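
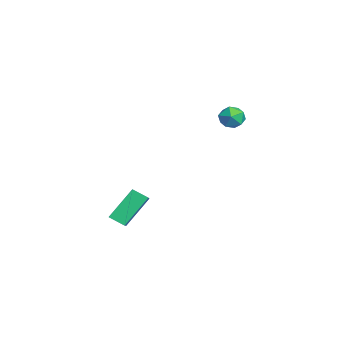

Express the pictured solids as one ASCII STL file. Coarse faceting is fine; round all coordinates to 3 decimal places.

solid 
facet normal -0.138 0.439 0.888
outer loop
vertex 0.37 3.054 2.602
vertex 0.845 2.546 2.927
vertex 1.122 3.204 2.645
endloop
endfacet
facet normal -0.202 0.912 0.357
outer loop
vertex 0.37 3.054 2.602
vertex 1.122 3.204 2.645
vertex 0.734 3.369 2.004
endloop
endfacet
facet normal -0.723 0.687 -0.078
outer loop
vertex 0.37 3.054 2.602
vertex 0.734 3.369 2.004
vertex 0.218 2.813 1.889
endloop
endfacet
facet normal -0.980 0.075 0.184
outer loop
vertex 0.37 3.054 2.602
vertex 0.218 2.813 1.889
vertex 0.286 2.304 2.46
endloop
endfacet
facet normal -0.619 -0.079 0.782
outer loop
vertex 0.37 3.054 2.602
vertex 0.286 2.304 2.46
vertex 0.845 2.546 2.927
endloop
endfacet
facet normal 0.408 0.913 -0.012
outer loop
vertex 0.734 3.369 2.004
vertex 1.122 3.204 2.645
vertex 1.434 3.056 1.96
endloop
endfacet
facet normal 0.510 0.148 0.847
outer loop
vertex 1.122 3.204 2.645
vertex 0.845 2.546 2.927
vertex 1.502 2.547 2.531
endloop
endfacet
facet normal -0.266 -0.689 0.675
outer loop
vertex 0.845 2.546 2.927
vertex 0.286 2.304 2.46
vertex 0.986 1.991 2.416
endloop
endfacet
facet normal -0.849 -0.441 -0.292
outer loop
vertex 0.286 2.304 2.46
vertex 0.218 2.813 1.889
vertex 0.598 2.156 1.775
endloop
endfacet
facet normal -0.432 0.549 -0.715
outer loop
vertex 0.218 2.813 1.889
vertex 0.734 3.369 2.004
vertex 0.875 2.814 1.493
endloop
endfacet
facet normal 0.980 -0.075 -0.184
outer loop
vertex 1.35 2.306 1.818
vertex 1.434 3.056 1.96
vertex 1.502 2.547 2.531
endloop
endfacet
facet normal 0.723 -0.687 0.078
outer loop
vertex 1.35 2.306 1.818
vertex 1.502 2.547 2.531
vertex 0.986 1.991 2.416
endloop
endfacet
facet normal 0.202 -0.912 -0.357
outer loop
vertex 1.35 2.306 1.818
vertex 0.986 1.991 2.416
vertex 0.598 2.156 1.775
endloop
endfacet
facet normal 0.138 -0.439 -0.888
outer loop
vertex 1.35 2.306 1.818
vertex 0.598 2.156 1.775
vertex 0.875 2.814 1.493
endloop
endfacet
facet normal 0.619 0.079 -0.782
outer loop
vertex 1.35 2.306 1.818
vertex 0.875 2.814 1.493
vertex 1.434 3.056 1.96
endloop
endfacet
facet normal 0.849 0.441 0.292
outer loop
vertex 1.502 2.547 2.531
vertex 1.434 3.056 1.96
vertex 1.122 3.204 2.645
endloop
endfacet
facet normal 0.432 -0.549 0.715
outer loop
vertex 0.986 1.991 2.416
vertex 1.502 2.547 2.531
vertex 0.845 2.546 2.927
endloop
endfacet
facet normal -0.408 -0.913 0.012
outer loop
vertex 0.598 2.156 1.775
vertex 0.986 1.991 2.416
vertex 0.286 2.304 2.46
endloop
endfacet
facet normal -0.510 -0.148 -0.847
outer loop
vertex 0.875 2.814 1.493
vertex 0.598 2.156 1.775
vertex 0.218 2.813 1.889
endloop
endfacet
facet normal 0.266 0.689 -0.675
outer loop
vertex 1.434 3.056 1.96
vertex 0.875 2.814 1.493
vertex 0.734 3.369 2.004
endloop
endfacet
facet normal -0.870 0.109 -0.481
outer loop
vertex -0.583 -1.974 -3.279
vertex -0.243 -1.232 -3.725
vertex 0.097 -3.189 -4.784
endloop
endfacet
facet normal -0.365 -0.798 0.479
outer loop
vertex 1.523 -3.368 -3.995
vertex -0.583 -1.974 -3.279
vertex 0.097 -3.189 -4.784
endloop
endfacet
facet normal -0.870 0.109 -0.481
outer loop
vertex 0.097 -3.189 -4.784
vertex -0.243 -1.232 -3.725
vertex 0.437 -2.446 -5.23
endloop
endfacet
facet normal 0.332 -0.592 -0.734
outer loop
vertex 0.437 -2.446 -5.23
vertex 1.523 -3.368 -3.995
vertex 0.097 -3.189 -4.784
endloop
endfacet
facet normal -0.332 0.593 0.734
outer loop
vertex -0.583 -1.974 -3.279
vertex 1.183 -1.411 -2.936
vertex -0.243 -1.232 -3.725
endloop
endfacet
facet normal -0.366 -0.798 0.479
outer loop
vertex 0.843 -2.154 -2.49
vertex -0.583 -1.974 -3.279
vertex 1.523 -3.368 -3.995
endloop
endfacet
facet normal -0.331 0.592 0.734
outer loop
vertex 0.843 -2.154 -2.49
vertex 1.183 -1.411 -2.936
vertex -0.583 -1.974 -3.279
endloop
endfacet
facet normal 0.365 0.798 -0.479
outer loop
vertex -0.243 -1.232 -3.725
vertex 1.183 -1.411 -2.936
vertex 0.437 -2.446 -5.23
endloop
endfacet
facet normal 0.331 -0.593 -0.734
outer loop
vertex 1.863 -2.626 -4.441
vertex 1.523 -3.368 -3.995
vertex 0.437 -2.446 -5.23
endloop
endfacet
facet normal 0.366 0.798 -0.479
outer loop
vertex 0.437 -2.446 -5.23
vertex 1.183 -1.411 -2.936
vertex 1.863 -2.626 -4.441
endloop
endfacet
facet normal 0.870 -0.109 0.481
outer loop
vertex 1.863 -2.626 -4.441
vertex 0.843 -2.154 -2.49
vertex 1.523 -3.368 -3.995
endloop
endfacet
facet normal 0.870 -0.109 0.481
outer loop
vertex 1.183 -1.411 -2.936
vertex 0.843 -2.154 -2.49
vertex 1.863 -2.626 -4.441
endloop
endfacet

endsolid


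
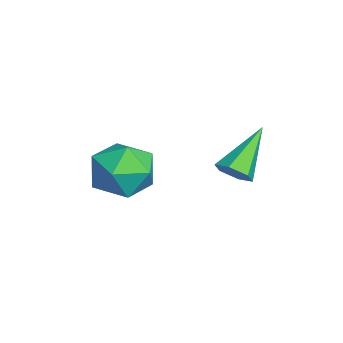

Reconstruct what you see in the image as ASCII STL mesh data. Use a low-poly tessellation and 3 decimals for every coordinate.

solid 
facet normal 0.602 -0.495 -0.627
outer loop
vertex 2.981 -0.615 -0.131
vertex 2.641 -0.442 -0.594
vertex 3.103 -0.103 -0.418
endloop
endfacet
facet normal 0.579 0.290 0.763
outer loop
vertex 2.981 -0.615 -0.131
vertex 3.103 -0.103 -0.418
vertex 1.539 0.462 0.554
endloop
endfacet
facet normal 0.602 -0.494 -0.628
outer loop
vertex 3.103 -0.103 -0.418
vertex 2.641 -0.442 -0.594
vertex 2.763 0.071 -0.881
endloop
endfacet
facet normal 0.377 0.923 0.070
outer loop
vertex 3.103 -0.103 -0.418
vertex 2.763 0.071 -0.881
vertex 1.539 0.462 0.554
endloop
endfacet
facet normal 0.602 -0.494 -0.628
outer loop
vertex 2.763 0.071 -0.881
vertex 2.641 -0.442 -0.594
vertex 2.3 -0.269 -1.057
endloop
endfacet
facet normal -0.367 0.770 -0.522
outer loop
vertex 2.763 0.071 -0.881
vertex 2.3 -0.269 -1.057
vertex 1.539 0.462 0.554
endloop
endfacet
facet normal 0.602 -0.494 -0.628
outer loop
vertex 2.3 -0.269 -1.057
vertex 2.641 -0.442 -0.594
vertex 2.178 -0.782 -0.77
endloop
endfacet
facet normal -0.907 -0.019 -0.420
outer loop
vertex 2.3 -0.269 -1.057
vertex 2.178 -0.782 -0.77
vertex 1.539 0.462 0.554
endloop
endfacet
facet normal 0.602 -0.494 -0.628
outer loop
vertex 2.178 -0.782 -0.77
vertex 2.641 -0.442 -0.594
vertex 2.519 -0.955 -0.307
endloop
endfacet
facet normal -0.705 -0.654 0.275
outer loop
vertex 2.178 -0.782 -0.77
vertex 2.519 -0.955 -0.307
vertex 1.539 0.462 0.554
endloop
endfacet
facet normal 0.602 -0.494 -0.627
outer loop
vertex 2.519 -0.955 -0.307
vertex 2.641 -0.442 -0.594
vertex 2.981 -0.615 -0.131
endloop
endfacet
facet normal 0.038 -0.500 0.865
outer loop
vertex 2.519 -0.955 -0.307
vertex 2.981 -0.615 -0.131
vertex 1.539 0.462 0.554
endloop
endfacet
facet normal -0.867 0.433 0.247
outer loop
vertex -1.022 -3.049 -2.458
vertex -0.954 -3.499 -1.43
vertex -0.506 -2.487 -1.631
endloop
endfacet
facet normal -0.516 0.823 -0.237
outer loop
vertex -1.022 -3.049 -2.458
vertex -0.506 -2.487 -1.631
vertex -0.059 -2.504 -2.664
endloop
endfacet
facet normal -0.409 0.415 -0.813
outer loop
vertex -1.022 -3.049 -2.458
vertex -0.059 -2.504 -2.664
vertex -0.231 -3.527 -3.1
endloop
endfacet
facet normal -0.693 -0.227 -0.685
outer loop
vertex -1.022 -3.049 -2.458
vertex -0.231 -3.527 -3.1
vertex -0.784 -4.142 -2.337
endloop
endfacet
facet normal -0.976 -0.216 -0.030
outer loop
vertex -1.022 -3.049 -2.458
vertex -0.784 -4.142 -2.337
vertex -0.954 -3.499 -1.43
endloop
endfacet
facet normal 0.121 0.992 0.036
outer loop
vertex -0.059 -2.504 -2.664
vertex -0.506 -2.487 -1.631
vertex 0.604 -2.618 -1.763
endloop
endfacet
facet normal -0.446 0.360 0.819
outer loop
vertex -0.506 -2.487 -1.631
vertex -0.954 -3.499 -1.43
vertex 0.051 -3.233 -1.0
endloop
endfacet
facet normal -0.623 -0.688 0.371
outer loop
vertex -0.954 -3.499 -1.43
vertex -0.784 -4.142 -2.337
vertex -0.121 -4.256 -1.436
endloop
endfacet
facet normal -0.165 -0.706 -0.689
outer loop
vertex -0.784 -4.142 -2.337
vertex -0.231 -3.527 -3.1
vertex 0.326 -4.273 -2.469
endloop
endfacet
facet normal 0.295 0.332 -0.896
outer loop
vertex -0.231 -3.527 -3.1
vertex -0.059 -2.504 -2.664
vertex 0.774 -3.261 -2.67
endloop
endfacet
facet normal 0.693 0.227 0.685
outer loop
vertex 0.842 -3.711 -1.642
vertex 0.604 -2.618 -1.763
vertex 0.051 -3.233 -1.0
endloop
endfacet
facet normal 0.409 -0.415 0.813
outer loop
vertex 0.842 -3.711 -1.642
vertex 0.051 -3.233 -1.0
vertex -0.121 -4.256 -1.436
endloop
endfacet
facet normal 0.516 -0.823 0.237
outer loop
vertex 0.842 -3.711 -1.642
vertex -0.121 -4.256 -1.436
vertex 0.326 -4.273 -2.469
endloop
endfacet
facet normal 0.867 -0.433 -0.247
outer loop
vertex 0.842 -3.711 -1.642
vertex 0.326 -4.273 -2.469
vertex 0.774 -3.261 -2.67
endloop
endfacet
facet normal 0.976 0.216 0.030
outer loop
vertex 0.842 -3.711 -1.642
vertex 0.774 -3.261 -2.67
vertex 0.604 -2.618 -1.763
endloop
endfacet
facet normal 0.165 0.706 0.689
outer loop
vertex 0.051 -3.233 -1.0
vertex 0.604 -2.618 -1.763
vertex -0.506 -2.487 -1.631
endloop
endfacet
facet normal -0.295 -0.332 0.896
outer loop
vertex -0.121 -4.256 -1.436
vertex 0.051 -3.233 -1.0
vertex -0.954 -3.499 -1.43
endloop
endfacet
facet normal -0.121 -0.992 -0.036
outer loop
vertex 0.326 -4.273 -2.469
vertex -0.121 -4.256 -1.436
vertex -0.784 -4.142 -2.337
endloop
endfacet
facet normal 0.446 -0.360 -0.819
outer loop
vertex 0.774 -3.261 -2.67
vertex 0.326 -4.273 -2.469
vertex -0.231 -3.527 -3.1
endloop
endfacet
facet normal 0.623 0.688 -0.371
outer loop
vertex 0.604 -2.618 -1.763
vertex 0.774 -3.261 -2.67
vertex -0.059 -2.504 -2.664
endloop
endfacet

endsolid


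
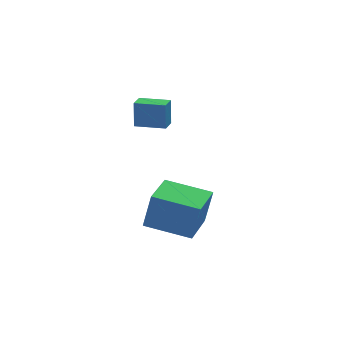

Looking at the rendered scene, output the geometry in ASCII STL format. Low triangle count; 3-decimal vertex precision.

solid 
facet normal -0.530 -0.846 0.054
outer loop
vertex 4.171 0.179 -2.173
vertex 2.409 1.309 -1.774
vertex 3.841 0.276 -3.899
endloop
endfacet
facet normal 0.827 -0.530 -0.188
outer loop
vertex 4.891 1.951 -4.006
vertex 4.171 0.179 -2.173
vertex 3.841 0.276 -3.899
endloop
endfacet
facet normal -0.530 -0.846 0.054
outer loop
vertex 3.841 0.276 -3.899
vertex 2.409 1.309 -1.774
vertex 2.08 1.405 -3.5
endloop
endfacet
facet normal -0.187 0.055 -0.981
outer loop
vertex 2.08 1.405 -3.5
vertex 4.891 1.951 -4.006
vertex 3.841 0.276 -3.899
endloop
endfacet
facet normal 0.187 -0.055 0.981
outer loop
vertex 4.171 0.179 -2.173
vertex 3.459 2.984 -1.881
vertex 2.409 1.309 -1.774
endloop
endfacet
facet normal 0.827 -0.530 -0.187
outer loop
vertex 5.22 1.855 -2.28
vertex 4.171 0.179 -2.173
vertex 4.891 1.951 -4.006
endloop
endfacet
facet normal 0.187 -0.055 0.981
outer loop
vertex 5.22 1.855 -2.28
vertex 3.459 2.984 -1.881
vertex 4.171 0.179 -2.173
endloop
endfacet
facet normal -0.827 0.530 0.187
outer loop
vertex 2.409 1.309 -1.774
vertex 3.459 2.984 -1.881
vertex 2.08 1.405 -3.5
endloop
endfacet
facet normal -0.187 0.055 -0.981
outer loop
vertex 3.129 3.081 -3.607
vertex 4.891 1.951 -4.006
vertex 2.08 1.405 -3.5
endloop
endfacet
facet normal -0.827 0.530 0.188
outer loop
vertex 2.08 1.405 -3.5
vertex 3.459 2.984 -1.881
vertex 3.129 3.081 -3.607
endloop
endfacet
facet normal 0.530 0.846 -0.054
outer loop
vertex 3.129 3.081 -3.607
vertex 5.22 1.855 -2.28
vertex 4.891 1.951 -4.006
endloop
endfacet
facet normal 0.530 0.846 -0.054
outer loop
vertex 3.459 2.984 -1.881
vertex 5.22 1.855 -2.28
vertex 3.129 3.081 -3.607
endloop
endfacet
facet normal -0.514 -0.851 0.104
outer loop
vertex 3.329 2.361 2.866
vertex 2.172 3.054 2.82
vertex 3.298 2.225 1.604
endloop
endfacet
facet normal 0.858 -0.512 0.034
outer loop
vertex 3.708 2.906 1.52
vertex 3.329 2.361 2.866
vertex 3.298 2.225 1.604
endloop
endfacet
facet normal -0.514 -0.852 0.105
outer loop
vertex 3.298 2.225 1.604
vertex 2.172 3.054 2.82
vertex 2.14 2.918 1.558
endloop
endfacet
facet normal -0.025 -0.108 -0.994
outer loop
vertex 2.14 2.918 1.558
vertex 3.708 2.906 1.52
vertex 3.298 2.225 1.604
endloop
endfacet
facet normal 0.025 0.108 0.994
outer loop
vertex 3.329 2.361 2.866
vertex 2.582 3.735 2.736
vertex 2.172 3.054 2.82
endloop
endfacet
facet normal 0.858 -0.513 0.034
outer loop
vertex 3.74 3.042 2.782
vertex 3.329 2.361 2.866
vertex 3.708 2.906 1.52
endloop
endfacet
facet normal 0.025 0.108 0.994
outer loop
vertex 3.74 3.042 2.782
vertex 2.582 3.735 2.736
vertex 3.329 2.361 2.866
endloop
endfacet
facet normal -0.858 0.512 -0.033
outer loop
vertex 2.172 3.054 2.82
vertex 2.582 3.735 2.736
vertex 2.14 2.918 1.558
endloop
endfacet
facet normal -0.025 -0.108 -0.994
outer loop
vertex 2.551 3.599 1.474
vertex 3.708 2.906 1.52
vertex 2.14 2.918 1.558
endloop
endfacet
facet normal -0.858 0.513 -0.034
outer loop
vertex 2.14 2.918 1.558
vertex 2.582 3.735 2.736
vertex 2.551 3.599 1.474
endloop
endfacet
facet normal 0.514 0.851 -0.105
outer loop
vertex 2.551 3.599 1.474
vertex 3.74 3.042 2.782
vertex 3.708 2.906 1.52
endloop
endfacet
facet normal 0.514 0.852 -0.104
outer loop
vertex 2.582 3.735 2.736
vertex 3.74 3.042 2.782
vertex 2.551 3.599 1.474
endloop
endfacet

endsolid


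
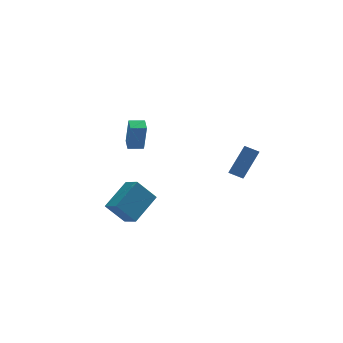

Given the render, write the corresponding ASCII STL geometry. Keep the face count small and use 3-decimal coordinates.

solid 
facet normal -0.803 0.482 0.350
outer loop
vertex 1.786 -2.207 0.12
vertex 2.89 -1.528 1.721
vertex 2.147 -1.078 -0.607
endloop
endfacet
facet normal -0.536 -0.329 -0.778
outer loop
vertex 2.87 -1.512 -0.921
vertex 1.786 -2.207 0.12
vertex 2.147 -1.078 -0.607
endloop
endfacet
facet normal -0.804 0.482 0.350
outer loop
vertex 2.147 -1.078 -0.607
vertex 2.89 -1.528 1.721
vertex 3.25 -0.4 0.995
endloop
endfacet
facet normal 0.260 0.812 -0.523
outer loop
vertex 3.25 -0.4 0.995
vertex 2.87 -1.512 -0.921
vertex 2.147 -1.078 -0.607
endloop
endfacet
facet normal -0.260 -0.812 0.523
outer loop
vertex 1.786 -2.207 0.12
vertex 3.613 -1.962 1.407
vertex 2.89 -1.528 1.721
endloop
endfacet
facet normal -0.535 -0.330 -0.778
outer loop
vertex 2.51 -2.64 -0.195
vertex 1.786 -2.207 0.12
vertex 2.87 -1.512 -0.921
endloop
endfacet
facet normal -0.259 -0.813 0.522
outer loop
vertex 2.51 -2.64 -0.195
vertex 3.613 -1.962 1.407
vertex 1.786 -2.207 0.12
endloop
endfacet
facet normal 0.536 0.330 0.778
outer loop
vertex 2.89 -1.528 1.721
vertex 3.613 -1.962 1.407
vertex 3.25 -0.4 0.995
endloop
endfacet
facet normal 0.258 0.812 -0.523
outer loop
vertex 3.974 -0.833 0.68
vertex 2.87 -1.512 -0.921
vertex 3.25 -0.4 0.995
endloop
endfacet
facet normal 0.535 0.330 0.778
outer loop
vertex 3.25 -0.4 0.995
vertex 3.613 -1.962 1.407
vertex 3.974 -0.833 0.68
endloop
endfacet
facet normal 0.804 -0.482 -0.350
outer loop
vertex 3.974 -0.833 0.68
vertex 2.51 -2.64 -0.195
vertex 2.87 -1.512 -0.921
endloop
endfacet
facet normal 0.804 -0.482 -0.349
outer loop
vertex 3.613 -1.962 1.407
vertex 2.51 -2.64 -0.195
vertex 3.974 -0.833 0.68
endloop
endfacet
facet normal -0.630 0.146 0.762
outer loop
vertex -5.023 -4.198 -0.286
vertex -3.581 -2.994 0.676
vertex -5.446 -3.268 -0.814
endloop
endfacet
facet normal -0.684 -0.570 -0.456
outer loop
vertex -4.419 -3.506 -2.056
vertex -5.023 -4.198 -0.286
vertex -5.446 -3.268 -0.814
endloop
endfacet
facet normal -0.631 0.146 0.762
outer loop
vertex -5.446 -3.268 -0.814
vertex -3.581 -2.994 0.676
vertex -4.005 -2.065 0.148
endloop
endfacet
facet normal -0.368 0.808 -0.459
outer loop
vertex -4.005 -2.065 0.148
vertex -4.419 -3.506 -2.056
vertex -5.446 -3.268 -0.814
endloop
endfacet
facet normal 0.368 -0.808 0.459
outer loop
vertex -5.023 -4.198 -0.286
vertex -2.554 -3.232 -0.566
vertex -3.581 -2.994 0.676
endloop
endfacet
facet normal -0.683 -0.571 -0.456
outer loop
vertex -3.995 -4.435 -1.528
vertex -5.023 -4.198 -0.286
vertex -4.419 -3.506 -2.056
endloop
endfacet
facet normal 0.368 -0.808 0.459
outer loop
vertex -3.995 -4.435 -1.528
vertex -2.554 -3.232 -0.566
vertex -5.023 -4.198 -0.286
endloop
endfacet
facet normal 0.683 0.571 0.456
outer loop
vertex -3.581 -2.994 0.676
vertex -2.554 -3.232 -0.566
vertex -4.005 -2.065 0.148
endloop
endfacet
facet normal -0.368 0.808 -0.459
outer loop
vertex -2.977 -2.302 -1.094
vertex -4.419 -3.506 -2.056
vertex -4.005 -2.065 0.148
endloop
endfacet
facet normal 0.683 0.570 0.457
outer loop
vertex -4.005 -2.065 0.148
vertex -2.554 -3.232 -0.566
vertex -2.977 -2.302 -1.094
endloop
endfacet
facet normal 0.630 -0.146 -0.763
outer loop
vertex -2.977 -2.302 -1.094
vertex -3.995 -4.435 -1.528
vertex -4.419 -3.506 -2.056
endloop
endfacet
facet normal 0.631 -0.146 -0.762
outer loop
vertex -2.554 -3.232 -0.566
vertex -3.995 -4.435 -1.528
vertex -2.977 -2.302 -1.094
endloop
endfacet
facet normal -0.992 0.094 0.082
outer loop
vertex -2.686 2.627 1.585
vertex -2.59 3.535 1.701
vertex -2.813 2.875 -0.244
endloop
endfacet
facet normal -0.104 -0.986 -0.127
outer loop
vertex -1.87 2.785 -0.321
vertex -2.686 2.627 1.585
vertex -2.813 2.875 -0.244
endloop
endfacet
facet normal -0.992 0.094 0.082
outer loop
vertex -2.813 2.875 -0.244
vertex -2.59 3.535 1.701
vertex -2.717 3.782 -0.127
endloop
endfacet
facet normal -0.068 0.135 -0.989
outer loop
vertex -2.717 3.782 -0.127
vertex -1.87 2.785 -0.321
vertex -2.813 2.875 -0.244
endloop
endfacet
facet normal 0.068 -0.133 0.989
outer loop
vertex -2.686 2.627 1.585
vertex -1.647 3.445 1.624
vertex -2.59 3.535 1.701
endloop
endfacet
facet normal -0.104 -0.987 -0.126
outer loop
vertex -1.743 2.538 1.507
vertex -2.686 2.627 1.585
vertex -1.87 2.785 -0.321
endloop
endfacet
facet normal 0.069 -0.135 0.988
outer loop
vertex -1.743 2.538 1.507
vertex -1.647 3.445 1.624
vertex -2.686 2.627 1.585
endloop
endfacet
facet normal 0.104 0.987 0.126
outer loop
vertex -2.59 3.535 1.701
vertex -1.647 3.445 1.624
vertex -2.717 3.782 -0.127
endloop
endfacet
facet normal -0.069 0.134 -0.989
outer loop
vertex -1.774 3.693 -0.205
vertex -1.87 2.785 -0.321
vertex -2.717 3.782 -0.127
endloop
endfacet
facet normal 0.104 0.987 0.127
outer loop
vertex -2.717 3.782 -0.127
vertex -1.647 3.445 1.624
vertex -1.774 3.693 -0.205
endloop
endfacet
facet normal 0.992 -0.094 -0.082
outer loop
vertex -1.774 3.693 -0.205
vertex -1.743 2.538 1.507
vertex -1.87 2.785 -0.321
endloop
endfacet
facet normal 0.992 -0.094 -0.082
outer loop
vertex -1.647 3.445 1.624
vertex -1.743 2.538 1.507
vertex -1.774 3.693 -0.205
endloop
endfacet

endsolid


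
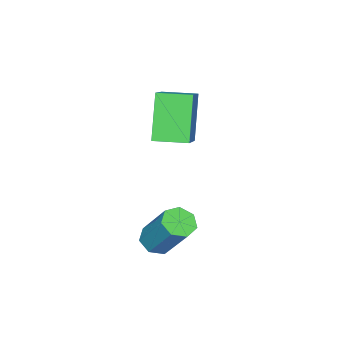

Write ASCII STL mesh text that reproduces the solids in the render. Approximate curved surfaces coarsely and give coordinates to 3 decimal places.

solid 
facet normal -0.154 -0.575 -0.803
outer loop
vertex 2.88 2.864 -0.626
vertex 2.384 2.772 -0.465
vertex 2.563 3.161 -0.778
endloop
endfacet
facet normal 0.708 0.502 -0.496
outer loop
vertex 2.88 2.864 -0.626
vertex 2.563 3.161 -0.778
vertex 3.133 3.8 0.684
endloop
endfacet
facet normal 0.708 0.503 -0.496
outer loop
vertex 3.133 3.8 0.684
vertex 2.563 3.161 -0.778
vertex 2.816 4.097 0.533
endloop
endfacet
facet normal 0.154 0.574 0.804
outer loop
vertex 3.133 3.8 0.684
vertex 2.816 4.097 0.533
vertex 2.636 3.708 0.845
endloop
endfacet
facet normal -0.156 -0.575 -0.803
outer loop
vertex 2.563 3.161 -0.778
vertex 2.384 2.772 -0.465
vertex 2.111 3.165 -0.693
endloop
endfacet
facet normal -0.099 0.819 -0.565
outer loop
vertex 2.563 3.161 -0.778
vertex 2.111 3.165 -0.693
vertex 2.816 4.097 0.533
endloop
endfacet
facet normal -0.098 0.819 -0.566
outer loop
vertex 2.816 4.097 0.533
vertex 2.111 3.165 -0.693
vertex 2.363 4.101 0.617
endloop
endfacet
facet normal 0.154 0.574 0.804
outer loop
vertex 2.816 4.097 0.533
vertex 2.363 4.101 0.617
vertex 2.636 3.708 0.845
endloop
endfacet
facet normal -0.153 -0.573 -0.805
outer loop
vertex 2.111 3.165 -0.693
vertex 2.384 2.772 -0.465
vertex 1.864 2.873 -0.438
endloop
endfacet
facet normal -0.829 0.518 -0.210
outer loop
vertex 2.111 3.165 -0.693
vertex 1.864 2.873 -0.438
vertex 2.363 4.101 0.617
endloop
endfacet
facet normal -0.830 0.517 -0.209
outer loop
vertex 2.363 4.101 0.617
vertex 1.864 2.873 -0.438
vertex 2.117 3.809 0.873
endloop
endfacet
facet normal 0.155 0.574 0.804
outer loop
vertex 2.363 4.101 0.617
vertex 2.117 3.809 0.873
vertex 2.636 3.708 0.845
endloop
endfacet
facet normal -0.153 -0.574 -0.804
outer loop
vertex 1.864 2.873 -0.438
vertex 2.384 2.772 -0.465
vertex 2.009 2.505 -0.203
endloop
endfacet
facet normal -0.936 -0.174 0.305
outer loop
vertex 1.864 2.873 -0.438
vertex 2.009 2.505 -0.203
vertex 2.117 3.809 0.873
endloop
endfacet
facet normal -0.937 -0.173 0.304
outer loop
vertex 2.117 3.809 0.873
vertex 2.009 2.505 -0.203
vertex 2.261 3.441 1.108
endloop
endfacet
facet normal 0.155 0.574 0.804
outer loop
vertex 2.117 3.809 0.873
vertex 2.261 3.441 1.108
vertex 2.636 3.708 0.845
endloop
endfacet
facet normal -0.153 -0.574 -0.804
outer loop
vertex 2.009 2.505 -0.203
vertex 2.384 2.772 -0.465
vertex 2.436 2.338 -0.165
endloop
endfacet
facet normal -0.339 -0.734 0.589
outer loop
vertex 2.009 2.505 -0.203
vertex 2.436 2.338 -0.165
vertex 2.261 3.441 1.108
endloop
endfacet
facet normal -0.338 -0.734 0.589
outer loop
vertex 2.261 3.441 1.108
vertex 2.436 2.338 -0.165
vertex 2.688 3.274 1.145
endloop
endfacet
facet normal 0.155 0.574 0.804
outer loop
vertex 2.261 3.441 1.108
vertex 2.688 3.274 1.145
vertex 2.636 3.708 0.845
endloop
endfacet
facet normal -0.155 -0.574 -0.804
outer loop
vertex 2.436 2.338 -0.165
vertex 2.384 2.772 -0.465
vertex 2.823 2.498 -0.354
endloop
endfacet
facet normal 0.516 -0.741 0.430
outer loop
vertex 2.436 2.338 -0.165
vertex 2.823 2.498 -0.354
vertex 2.688 3.274 1.145
endloop
endfacet
facet normal 0.513 -0.743 0.431
outer loop
vertex 2.688 3.274 1.145
vertex 2.823 2.498 -0.354
vertex 3.076 3.433 0.957
endloop
endfacet
facet normal 0.154 0.574 0.804
outer loop
vertex 2.688 3.274 1.145
vertex 3.076 3.433 0.957
vertex 2.636 3.708 0.845
endloop
endfacet
facet normal -0.155 -0.574 -0.804
outer loop
vertex 2.823 2.498 -0.354
vertex 2.384 2.772 -0.465
vertex 2.88 2.864 -0.626
endloop
endfacet
facet normal 0.980 -0.192 -0.052
outer loop
vertex 2.823 2.498 -0.354
vertex 2.88 2.864 -0.626
vertex 3.076 3.433 0.957
endloop
endfacet
facet normal 0.980 -0.191 -0.053
outer loop
vertex 3.076 3.433 0.957
vertex 2.88 2.864 -0.626
vertex 3.133 3.8 0.684
endloop
endfacet
facet normal 0.154 0.574 0.804
outer loop
vertex 3.076 3.433 0.957
vertex 3.133 3.8 0.684
vertex 2.636 3.708 0.845
endloop
endfacet
facet normal -0.451 -0.248 0.857
outer loop
vertex 0.39 1.263 3.841
vertex -0.115 2.183 3.841
vertex -0.73 0.648 3.074
endloop
endfacet
facet normal 0.481 -0.877 0.000
outer loop
vertex 0.015 1.057 1.659
vertex 0.39 1.263 3.841
vertex -0.73 0.648 3.074
endloop
endfacet
facet normal -0.451 -0.248 0.857
outer loop
vertex -0.73 0.648 3.074
vertex -0.115 2.183 3.841
vertex -1.235 1.569 3.074
endloop
endfacet
facet normal -0.752 -0.412 -0.515
outer loop
vertex -1.235 1.569 3.074
vertex 0.015 1.057 1.659
vertex -0.73 0.648 3.074
endloop
endfacet
facet normal 0.751 0.413 0.515
outer loop
vertex 0.39 1.263 3.841
vertex 0.63 2.592 2.426
vertex -0.115 2.183 3.841
endloop
endfacet
facet normal 0.481 -0.877 0.000
outer loop
vertex 1.135 1.671 2.426
vertex 0.39 1.263 3.841
vertex 0.015 1.057 1.659
endloop
endfacet
facet normal 0.752 0.412 0.515
outer loop
vertex 1.135 1.671 2.426
vertex 0.63 2.592 2.426
vertex 0.39 1.263 3.841
endloop
endfacet
facet normal -0.481 0.877 0.000
outer loop
vertex -0.115 2.183 3.841
vertex 0.63 2.592 2.426
vertex -1.235 1.569 3.074
endloop
endfacet
facet normal -0.752 -0.413 -0.515
outer loop
vertex -0.49 1.977 1.659
vertex 0.015 1.057 1.659
vertex -1.235 1.569 3.074
endloop
endfacet
facet normal -0.481 0.877 -0.000
outer loop
vertex -1.235 1.569 3.074
vertex 0.63 2.592 2.426
vertex -0.49 1.977 1.659
endloop
endfacet
facet normal 0.451 0.248 -0.857
outer loop
vertex -0.49 1.977 1.659
vertex 1.135 1.671 2.426
vertex 0.015 1.057 1.659
endloop
endfacet
facet normal 0.451 0.247 -0.857
outer loop
vertex 0.63 2.592 2.426
vertex 1.135 1.671 2.426
vertex -0.49 1.977 1.659
endloop
endfacet

endsolid


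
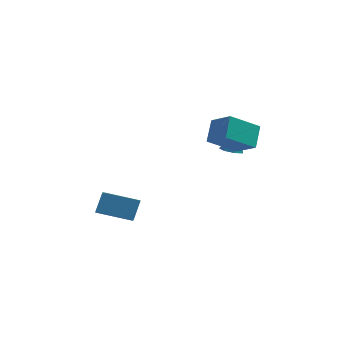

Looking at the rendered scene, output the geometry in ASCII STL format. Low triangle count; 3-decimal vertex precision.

solid 
facet normal -0.677 -0.522 0.519
outer loop
vertex 2.423 -2.726 3.529
vertex 2.423 -1.626 4.635
vertex 1.223 -1.945 2.751
endloop
endfacet
facet normal 0.000 -0.706 -0.709
outer loop
vertex 2.637 -0.854 1.665
vertex 2.423 -2.726 3.529
vertex 1.223 -1.945 2.751
endloop
endfacet
facet normal -0.677 -0.521 0.519
outer loop
vertex 1.223 -1.945 2.751
vertex 2.423 -1.626 4.635
vertex 1.223 -0.844 3.856
endloop
endfacet
facet normal -0.736 0.479 -0.477
outer loop
vertex 1.223 -0.844 3.856
vertex 2.637 -0.854 1.665
vertex 1.223 -1.945 2.751
endloop
endfacet
facet normal 0.736 -0.480 0.477
outer loop
vertex 2.423 -2.726 3.529
vertex 3.837 -0.535 3.549
vertex 2.423 -1.626 4.635
endloop
endfacet
facet normal 0.000 -0.706 -0.709
outer loop
vertex 3.837 -1.636 2.444
vertex 2.423 -2.726 3.529
vertex 2.637 -0.854 1.665
endloop
endfacet
facet normal 0.736 -0.479 0.478
outer loop
vertex 3.837 -1.636 2.444
vertex 3.837 -0.535 3.549
vertex 2.423 -2.726 3.529
endloop
endfacet
facet normal -0.000 0.706 0.709
outer loop
vertex 2.423 -1.626 4.635
vertex 3.837 -0.535 3.549
vertex 1.223 -0.844 3.856
endloop
endfacet
facet normal -0.736 0.480 -0.477
outer loop
vertex 2.637 0.246 2.771
vertex 2.637 -0.854 1.665
vertex 1.223 -0.844 3.856
endloop
endfacet
facet normal -0.000 0.706 0.709
outer loop
vertex 1.223 -0.844 3.856
vertex 3.837 -0.535 3.549
vertex 2.637 0.246 2.771
endloop
endfacet
facet normal 0.677 0.522 -0.519
outer loop
vertex 2.637 0.246 2.771
vertex 3.837 -1.636 2.444
vertex 2.637 -0.854 1.665
endloop
endfacet
facet normal 0.677 0.522 -0.520
outer loop
vertex 3.837 -0.535 3.549
vertex 3.837 -1.636 2.444
vertex 2.637 0.246 2.771
endloop
endfacet
facet normal -0.954 -0.151 0.259
outer loop
vertex -4.662 -1.778 -1.921
vertex -5.136 -0.276 -2.793
vertex -4.865 -2.53 -3.108
endloop
endfacet
facet normal 0.263 -0.835 0.484
outer loop
vertex -2.804 -2.204 -3.667
vertex -4.662 -1.778 -1.921
vertex -4.865 -2.53 -3.108
endloop
endfacet
facet normal -0.954 -0.151 0.259
outer loop
vertex -4.865 -2.53 -3.108
vertex -5.136 -0.276 -2.793
vertex -5.339 -1.029 -3.979
endloop
endfacet
facet normal -0.143 -0.530 -0.836
outer loop
vertex -5.339 -1.029 -3.979
vertex -2.804 -2.204 -3.667
vertex -4.865 -2.53 -3.108
endloop
endfacet
facet normal 0.143 0.530 0.836
outer loop
vertex -4.662 -1.778 -1.921
vertex -3.075 0.05 -3.352
vertex -5.136 -0.276 -2.793
endloop
endfacet
facet normal 0.264 -0.834 0.484
outer loop
vertex -2.601 -1.451 -2.481
vertex -4.662 -1.778 -1.921
vertex -2.804 -2.204 -3.667
endloop
endfacet
facet normal 0.143 0.530 0.836
outer loop
vertex -2.601 -1.451 -2.481
vertex -3.075 0.05 -3.352
vertex -4.662 -1.778 -1.921
endloop
endfacet
facet normal -0.263 0.834 -0.485
outer loop
vertex -5.136 -0.276 -2.793
vertex -3.075 0.05 -3.352
vertex -5.339 -1.029 -3.979
endloop
endfacet
facet normal -0.143 -0.530 -0.836
outer loop
vertex -3.278 -0.702 -4.539
vertex -2.804 -2.204 -3.667
vertex -5.339 -1.029 -3.979
endloop
endfacet
facet normal -0.264 0.835 -0.484
outer loop
vertex -5.339 -1.029 -3.979
vertex -3.075 0.05 -3.352
vertex -3.278 -0.702 -4.539
endloop
endfacet
facet normal 0.954 0.151 -0.259
outer loop
vertex -3.278 -0.702 -4.539
vertex -2.601 -1.451 -2.481
vertex -2.804 -2.204 -3.667
endloop
endfacet
facet normal 0.954 0.151 -0.259
outer loop
vertex -3.075 0.05 -3.352
vertex -2.601 -1.451 -2.481
vertex -3.278 -0.702 -4.539
endloop
endfacet
facet normal -0.157 -0.262 -0.952
outer loop
vertex 2.747 0.264 1.014
vertex 2.076 0.455 1.072
vertex 2.625 0.843 0.875
endloop
endfacet
facet normal 0.956 0.241 0.167
outer loop
vertex 2.747 0.264 1.014
vertex 2.625 0.843 0.875
vertex 2.324 0.865 2.568
endloop
endfacet
facet normal -0.157 -0.261 -0.952
outer loop
vertex 2.625 0.843 0.875
vertex 2.076 0.455 1.072
vertex 2.089 1.129 0.885
endloop
endfacet
facet normal 0.471 0.879 0.072
outer loop
vertex 2.625 0.843 0.875
vertex 2.089 1.129 0.885
vertex 2.324 0.865 2.568
endloop
endfacet
facet normal -0.158 -0.261 -0.952
outer loop
vertex 2.089 1.129 0.885
vertex 2.076 0.455 1.072
vertex 1.544 0.908 1.036
endloop
endfacet
facet normal -0.323 0.927 0.191
outer loop
vertex 2.089 1.129 0.885
vertex 1.544 0.908 1.036
vertex 2.324 0.865 2.568
endloop
endfacet
facet normal -0.159 -0.262 -0.952
outer loop
vertex 1.544 0.908 1.036
vertex 2.076 0.455 1.072
vertex 1.4 0.345 1.215
endloop
endfacet
facet normal -0.831 0.350 0.433
outer loop
vertex 1.544 0.908 1.036
vertex 1.4 0.345 1.215
vertex 2.324 0.865 2.568
endloop
endfacet
facet normal -0.159 -0.262 -0.952
outer loop
vertex 1.4 0.345 1.215
vertex 2.076 0.455 1.072
vertex 1.765 -0.135 1.286
endloop
endfacet
facet normal -0.668 -0.417 0.616
outer loop
vertex 1.4 0.345 1.215
vertex 1.765 -0.135 1.286
vertex 2.324 0.865 2.568
endloop
endfacet
facet normal -0.159 -0.262 -0.952
outer loop
vertex 1.765 -0.135 1.286
vertex 2.076 0.455 1.072
vertex 2.365 -0.171 1.196
endloop
endfacet
facet normal 0.043 -0.797 0.603
outer loop
vertex 1.765 -0.135 1.286
vertex 2.365 -0.171 1.196
vertex 2.324 0.865 2.568
endloop
endfacet
facet normal -0.157 -0.261 -0.953
outer loop
vertex 2.365 -0.171 1.196
vertex 2.076 0.455 1.072
vertex 2.747 0.264 1.014
endloop
endfacet
facet normal 0.765 -0.503 0.403
outer loop
vertex 2.365 -0.171 1.196
vertex 2.747 0.264 1.014
vertex 2.324 0.865 2.568
endloop
endfacet

endsolid


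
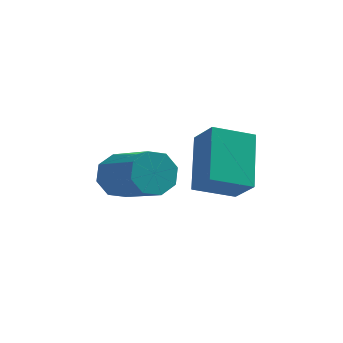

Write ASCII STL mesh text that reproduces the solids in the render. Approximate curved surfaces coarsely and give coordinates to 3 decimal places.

solid 
facet normal -0.547 0.507 -0.666
outer loop
vertex -2.042 -0.979 3.022
vertex -0.84 -0.346 2.516
vertex -1.803 -2.54 1.638
endloop
endfacet
facet normal -0.829 -0.437 0.349
outer loop
vertex -1.14 -3.154 2.444
vertex -2.042 -0.979 3.022
vertex -1.803 -2.54 1.638
endloop
endfacet
facet normal -0.547 0.507 -0.666
outer loop
vertex -1.803 -2.54 1.638
vertex -0.84 -0.346 2.516
vertex -0.6 -1.907 1.132
endloop
endfacet
facet normal 0.114 -0.743 -0.660
outer loop
vertex -0.6 -1.907 1.132
vertex -1.14 -3.154 2.444
vertex -1.803 -2.54 1.638
endloop
endfacet
facet normal -0.114 0.743 0.660
outer loop
vertex -2.042 -0.979 3.022
vertex -0.177 -0.96 3.322
vertex -0.84 -0.346 2.516
endloop
endfacet
facet normal -0.829 -0.437 0.349
outer loop
vertex -1.38 -1.593 3.828
vertex -2.042 -0.979 3.022
vertex -1.14 -3.154 2.444
endloop
endfacet
facet normal -0.114 0.743 0.659
outer loop
vertex -1.38 -1.593 3.828
vertex -0.177 -0.96 3.322
vertex -2.042 -0.979 3.022
endloop
endfacet
facet normal 0.829 0.437 -0.349
outer loop
vertex -0.84 -0.346 2.516
vertex -0.177 -0.96 3.322
vertex -0.6 -1.907 1.132
endloop
endfacet
facet normal 0.114 -0.743 -0.659
outer loop
vertex 0.062 -2.521 1.938
vertex -1.14 -3.154 2.444
vertex -0.6 -1.907 1.132
endloop
endfacet
facet normal 0.829 0.436 -0.349
outer loop
vertex -0.6 -1.907 1.132
vertex -0.177 -0.96 3.322
vertex 0.062 -2.521 1.938
endloop
endfacet
facet normal 0.547 -0.507 0.666
outer loop
vertex 0.062 -2.521 1.938
vertex -1.38 -1.593 3.828
vertex -1.14 -3.154 2.444
endloop
endfacet
facet normal 0.547 -0.507 0.666
outer loop
vertex -0.177 -0.96 3.322
vertex -1.38 -1.593 3.828
vertex 0.062 -2.521 1.938
endloop
endfacet
facet normal -0.681 0.595 -0.427
outer loop
vertex -3.753 -0.759 0.619
vertex -4.337 -1.029 1.174
vertex -3.772 -0.394 1.157
endloop
endfacet
facet normal 0.732 0.576 -0.365
outer loop
vertex -3.753 -0.759 0.619
vertex -3.772 -0.394 1.157
vertex -2.398 -1.942 1.47
endloop
endfacet
facet normal 0.732 0.576 -0.365
outer loop
vertex -2.398 -1.942 1.47
vertex -3.772 -0.394 1.157
vertex -2.417 -1.577 2.008
endloop
endfacet
facet normal 0.680 -0.595 0.428
outer loop
vertex -2.398 -1.942 1.47
vertex -2.417 -1.577 2.008
vertex -2.983 -2.211 2.026
endloop
endfacet
facet normal -0.680 0.594 -0.429
outer loop
vertex -3.772 -0.394 1.157
vertex -4.337 -1.029 1.174
vertex -4.123 -0.4 1.705
endloop
endfacet
facet normal 0.497 0.804 0.327
outer loop
vertex -3.772 -0.394 1.157
vertex -4.123 -0.4 1.705
vertex -2.417 -1.577 2.008
endloop
endfacet
facet normal 0.497 0.804 0.326
outer loop
vertex -2.417 -1.577 2.008
vertex -4.123 -0.4 1.705
vertex -2.768 -1.583 2.557
endloop
endfacet
facet normal 0.680 -0.595 0.428
outer loop
vertex -2.417 -1.577 2.008
vertex -2.768 -1.583 2.557
vertex -2.983 -2.211 2.026
endloop
endfacet
facet normal -0.681 0.594 -0.429
outer loop
vertex -4.123 -0.4 1.705
vertex -4.337 -1.029 1.174
vertex -4.599 -0.775 1.942
endloop
endfacet
facet normal -0.030 0.561 0.827
outer loop
vertex -4.123 -0.4 1.705
vertex -4.599 -0.775 1.942
vertex -2.768 -1.583 2.557
endloop
endfacet
facet normal -0.030 0.561 0.827
outer loop
vertex -2.768 -1.583 2.557
vertex -4.599 -0.775 1.942
vertex -3.244 -1.958 2.794
endloop
endfacet
facet normal 0.681 -0.595 0.427
outer loop
vertex -2.768 -1.583 2.557
vertex -3.244 -1.958 2.794
vertex -2.983 -2.211 2.026
endloop
endfacet
facet normal -0.681 0.594 -0.429
outer loop
vertex -4.599 -0.775 1.942
vertex -4.337 -1.029 1.174
vertex -4.922 -1.298 1.73
endloop
endfacet
facet normal -0.538 -0.009 0.843
outer loop
vertex -4.599 -0.775 1.942
vertex -4.922 -1.298 1.73
vertex -3.244 -1.958 2.794
endloop
endfacet
facet normal -0.538 -0.011 0.843
outer loop
vertex -3.244 -1.958 2.794
vertex -4.922 -1.298 1.73
vertex -3.567 -2.481 2.581
endloop
endfacet
facet normal 0.681 -0.595 0.427
outer loop
vertex -3.244 -1.958 2.794
vertex -3.567 -2.481 2.581
vertex -2.983 -2.211 2.026
endloop
endfacet
facet normal -0.680 0.595 -0.428
outer loop
vertex -4.922 -1.298 1.73
vertex -4.337 -1.029 1.174
vertex -4.903 -1.663 1.192
endloop
endfacet
facet normal -0.732 -0.576 0.365
outer loop
vertex -4.922 -1.298 1.73
vertex -4.903 -1.663 1.192
vertex -3.567 -2.481 2.581
endloop
endfacet
facet normal -0.732 -0.576 0.365
outer loop
vertex -3.567 -2.481 2.581
vertex -4.903 -1.663 1.192
vertex -3.548 -2.846 2.043
endloop
endfacet
facet normal 0.681 -0.595 0.427
outer loop
vertex -3.567 -2.481 2.581
vertex -3.548 -2.846 2.043
vertex -2.983 -2.211 2.026
endloop
endfacet
facet normal -0.680 0.595 -0.428
outer loop
vertex -4.903 -1.663 1.192
vertex -4.337 -1.029 1.174
vertex -4.552 -1.657 0.643
endloop
endfacet
facet normal -0.497 -0.804 -0.326
outer loop
vertex -4.903 -1.663 1.192
vertex -4.552 -1.657 0.643
vertex -3.548 -2.846 2.043
endloop
endfacet
facet normal -0.497 -0.804 -0.327
outer loop
vertex -3.548 -2.846 2.043
vertex -4.552 -1.657 0.643
vertex -3.197 -2.84 1.495
endloop
endfacet
facet normal 0.680 -0.594 0.429
outer loop
vertex -3.548 -2.846 2.043
vertex -3.197 -2.84 1.495
vertex -2.983 -2.211 2.026
endloop
endfacet
facet normal -0.681 0.595 -0.427
outer loop
vertex -4.552 -1.657 0.643
vertex -4.337 -1.029 1.174
vertex -4.076 -1.282 0.406
endloop
endfacet
facet normal 0.030 -0.561 -0.827
outer loop
vertex -4.552 -1.657 0.643
vertex -4.076 -1.282 0.406
vertex -3.197 -2.84 1.495
endloop
endfacet
facet normal 0.030 -0.561 -0.827
outer loop
vertex -3.197 -2.84 1.495
vertex -4.076 -1.282 0.406
vertex -2.721 -2.465 1.258
endloop
endfacet
facet normal 0.681 -0.594 0.429
outer loop
vertex -3.197 -2.84 1.495
vertex -2.721 -2.465 1.258
vertex -2.983 -2.211 2.026
endloop
endfacet
facet normal -0.681 0.595 -0.427
outer loop
vertex -4.076 -1.282 0.406
vertex -4.337 -1.029 1.174
vertex -3.753 -0.759 0.619
endloop
endfacet
facet normal 0.539 0.010 -0.842
outer loop
vertex -4.076 -1.282 0.406
vertex -3.753 -0.759 0.619
vertex -2.721 -2.465 1.258
endloop
endfacet
facet normal 0.538 0.010 -0.843
outer loop
vertex -2.721 -2.465 1.258
vertex -3.753 -0.759 0.619
vertex -2.398 -1.942 1.47
endloop
endfacet
facet normal 0.681 -0.594 0.429
outer loop
vertex -2.721 -2.465 1.258
vertex -2.398 -1.942 1.47
vertex -2.983 -2.211 2.026
endloop
endfacet

endsolid


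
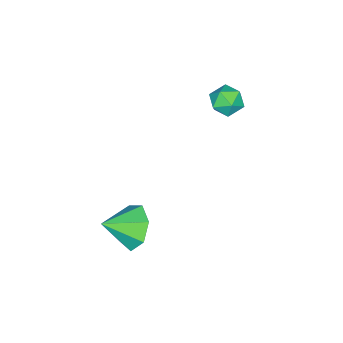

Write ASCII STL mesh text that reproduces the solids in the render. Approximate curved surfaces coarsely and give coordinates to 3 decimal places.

solid 
facet normal -0.652 0.729 0.210
outer loop
vertex -1.606 0.264 1.229
vertex -2.174 -0.264 1.299
vertex -1.75 -0.064 1.92
endloop
endfacet
facet normal 0.004 0.903 0.430
outer loop
vertex -1.606 0.264 1.229
vertex -1.75 -0.064 1.92
vertex -1.016 0.044 1.686
endloop
endfacet
facet normal 0.438 0.888 -0.138
outer loop
vertex -1.606 0.264 1.229
vertex -1.016 0.044 1.686
vertex -0.986 -0.09 0.92
endloop
endfacet
facet normal 0.049 0.704 -0.709
outer loop
vertex -1.606 0.264 1.229
vertex -0.986 -0.09 0.92
vertex -1.701 -0.281 0.681
endloop
endfacet
facet normal -0.624 0.606 -0.494
outer loop
vertex -1.606 0.264 1.229
vertex -1.701 -0.281 0.681
vertex -2.174 -0.264 1.299
endloop
endfacet
facet normal 0.223 0.404 0.887
outer loop
vertex -1.016 0.044 1.686
vertex -1.75 -0.064 1.92
vertex -1.219 -0.619 2.039
endloop
endfacet
facet normal -0.838 0.121 0.533
outer loop
vertex -1.75 -0.064 1.92
vertex -2.174 -0.264 1.299
vertex -1.934 -0.81 1.8
endloop
endfacet
facet normal -0.793 -0.079 -0.605
outer loop
vertex -2.174 -0.264 1.299
vertex -1.701 -0.281 0.681
vertex -1.904 -0.944 1.034
endloop
endfacet
facet normal 0.297 0.080 -0.952
outer loop
vertex -1.701 -0.281 0.681
vertex -0.986 -0.09 0.92
vertex -1.17 -0.836 0.8
endloop
endfacet
facet normal 0.925 0.379 -0.030
outer loop
vertex -0.986 -0.09 0.92
vertex -1.016 0.044 1.686
vertex -0.746 -0.636 1.421
endloop
endfacet
facet normal -0.049 -0.704 0.709
outer loop
vertex -1.314 -1.164 1.491
vertex -1.219 -0.619 2.039
vertex -1.934 -0.81 1.8
endloop
endfacet
facet normal -0.438 -0.888 0.138
outer loop
vertex -1.314 -1.164 1.491
vertex -1.934 -0.81 1.8
vertex -1.904 -0.944 1.034
endloop
endfacet
facet normal -0.004 -0.903 -0.430
outer loop
vertex -1.314 -1.164 1.491
vertex -1.904 -0.944 1.034
vertex -1.17 -0.836 0.8
endloop
endfacet
facet normal 0.652 -0.729 -0.210
outer loop
vertex -1.314 -1.164 1.491
vertex -1.17 -0.836 0.8
vertex -0.746 -0.636 1.421
endloop
endfacet
facet normal 0.624 -0.606 0.494
outer loop
vertex -1.314 -1.164 1.491
vertex -0.746 -0.636 1.421
vertex -1.219 -0.619 2.039
endloop
endfacet
facet normal -0.297 -0.080 0.952
outer loop
vertex -1.934 -0.81 1.8
vertex -1.219 -0.619 2.039
vertex -1.75 -0.064 1.92
endloop
endfacet
facet normal -0.925 -0.379 0.030
outer loop
vertex -1.904 -0.944 1.034
vertex -1.934 -0.81 1.8
vertex -2.174 -0.264 1.299
endloop
endfacet
facet normal -0.223 -0.404 -0.887
outer loop
vertex -1.17 -0.836 0.8
vertex -1.904 -0.944 1.034
vertex -1.701 -0.281 0.681
endloop
endfacet
facet normal 0.838 -0.121 -0.533
outer loop
vertex -0.746 -0.636 1.421
vertex -1.17 -0.836 0.8
vertex -0.986 -0.09 0.92
endloop
endfacet
facet normal 0.793 0.079 0.605
outer loop
vertex -1.219 -0.619 2.039
vertex -0.746 -0.636 1.421
vertex -1.016 0.044 1.686
endloop
endfacet
facet normal -0.689 0.531 -0.494
outer loop
vertex 3.592 -2.115 -4.464
vertex 3.237 -1.714 -3.538
vertex 3.998 -1.328 -4.184
endloop
endfacet
facet normal 0.860 -0.295 -0.417
outer loop
vertex 3.592 -2.115 -4.464
vertex 3.998 -1.328 -4.184
vertex 4.263 -2.506 -2.802
endloop
endfacet
facet normal -0.688 0.532 -0.493
outer loop
vertex 3.998 -1.328 -4.184
vertex 3.237 -1.714 -3.538
vertex 3.832 -0.832 -3.417
endloop
endfacet
facet normal 0.964 0.263 0.039
outer loop
vertex 3.998 -1.328 -4.184
vertex 3.832 -0.832 -3.417
vertex 4.263 -2.506 -2.802
endloop
endfacet
facet normal -0.688 0.532 -0.493
outer loop
vertex 3.832 -0.832 -3.417
vertex 3.237 -1.714 -3.538
vertex 3.218 -1.0 -2.741
endloop
endfacet
facet normal 0.624 0.406 0.668
outer loop
vertex 3.832 -0.832 -3.417
vertex 3.218 -1.0 -2.741
vertex 4.263 -2.506 -2.802
endloop
endfacet
facet normal -0.688 0.532 -0.493
outer loop
vertex 3.218 -1.0 -2.741
vertex 3.237 -1.714 -3.538
vertex 2.618 -1.705 -2.665
endloop
endfacet
facet normal 0.096 0.026 0.995
outer loop
vertex 3.218 -1.0 -2.741
vertex 2.618 -1.705 -2.665
vertex 4.263 -2.506 -2.802
endloop
endfacet
facet normal -0.688 0.532 -0.493
outer loop
vertex 2.618 -1.705 -2.665
vertex 3.237 -1.714 -3.538
vertex 2.485 -2.416 -3.246
endloop
endfacet
facet normal -0.223 -0.591 0.775
outer loop
vertex 2.618 -1.705 -2.665
vertex 2.485 -2.416 -3.246
vertex 4.263 -2.506 -2.802
endloop
endfacet
facet normal -0.688 0.532 -0.494
outer loop
vertex 2.485 -2.416 -3.246
vertex 3.237 -1.714 -3.538
vertex 2.918 -2.599 -4.047
endloop
endfacet
facet normal -0.093 -0.980 0.174
outer loop
vertex 2.485 -2.416 -3.246
vertex 2.918 -2.599 -4.047
vertex 4.263 -2.506 -2.802
endloop
endfacet
facet normal -0.688 0.532 -0.494
outer loop
vertex 2.918 -2.599 -4.047
vertex 3.237 -1.714 -3.538
vertex 3.592 -2.115 -4.464
endloop
endfacet
facet normal 0.389 -0.849 -0.357
outer loop
vertex 2.918 -2.599 -4.047
vertex 3.592 -2.115 -4.464
vertex 4.263 -2.506 -2.802
endloop
endfacet

endsolid


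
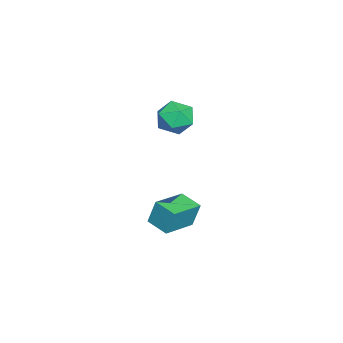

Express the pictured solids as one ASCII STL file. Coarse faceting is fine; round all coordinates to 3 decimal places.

solid 
facet normal -0.830 0.553 0.073
outer loop
vertex 2.204 3.718 2.241
vertex 1.81 3.051 2.819
vertex 2.326 3.775 3.199
endloop
endfacet
facet normal -0.256 0.966 -0.025
outer loop
vertex 2.204 3.718 2.241
vertex 2.326 3.775 3.199
vertex 3.068 3.956 2.605
endloop
endfacet
facet normal 0.056 0.770 -0.636
outer loop
vertex 2.204 3.718 2.241
vertex 3.068 3.956 2.605
vertex 3.01 3.344 1.859
endloop
endfacet
facet normal -0.325 0.235 -0.916
outer loop
vertex 2.204 3.718 2.241
vertex 3.01 3.344 1.859
vertex 2.232 2.784 1.991
endloop
endfacet
facet normal -0.873 0.102 -0.478
outer loop
vertex 2.204 3.718 2.241
vertex 2.232 2.784 1.991
vertex 1.81 3.051 2.819
endloop
endfacet
facet normal 0.201 0.838 0.507
outer loop
vertex 3.068 3.956 2.605
vertex 2.326 3.775 3.199
vertex 3.208 3.436 3.409
endloop
endfacet
facet normal -0.727 0.169 0.665
outer loop
vertex 2.326 3.775 3.199
vertex 1.81 3.051 2.819
vertex 2.43 2.876 3.541
endloop
endfacet
facet normal -0.796 -0.562 -0.225
outer loop
vertex 1.81 3.051 2.819
vertex 2.232 2.784 1.991
vertex 2.372 2.264 2.795
endloop
endfacet
facet normal 0.090 -0.345 -0.934
outer loop
vertex 2.232 2.784 1.991
vertex 3.01 3.344 1.859
vertex 3.114 2.445 2.201
endloop
endfacet
facet normal 0.707 0.519 -0.481
outer loop
vertex 3.01 3.344 1.859
vertex 3.068 3.956 2.605
vertex 3.63 3.169 2.581
endloop
endfacet
facet normal 0.325 -0.235 0.916
outer loop
vertex 3.236 2.502 3.159
vertex 3.208 3.436 3.409
vertex 2.43 2.876 3.541
endloop
endfacet
facet normal -0.056 -0.770 0.636
outer loop
vertex 3.236 2.502 3.159
vertex 2.43 2.876 3.541
vertex 2.372 2.264 2.795
endloop
endfacet
facet normal 0.256 -0.966 0.025
outer loop
vertex 3.236 2.502 3.159
vertex 2.372 2.264 2.795
vertex 3.114 2.445 2.201
endloop
endfacet
facet normal 0.830 -0.553 -0.073
outer loop
vertex 3.236 2.502 3.159
vertex 3.114 2.445 2.201
vertex 3.63 3.169 2.581
endloop
endfacet
facet normal 0.873 -0.102 0.478
outer loop
vertex 3.236 2.502 3.159
vertex 3.63 3.169 2.581
vertex 3.208 3.436 3.409
endloop
endfacet
facet normal -0.090 0.345 0.934
outer loop
vertex 2.43 2.876 3.541
vertex 3.208 3.436 3.409
vertex 2.326 3.775 3.199
endloop
endfacet
facet normal -0.707 -0.519 0.481
outer loop
vertex 2.372 2.264 2.795
vertex 2.43 2.876 3.541
vertex 1.81 3.051 2.819
endloop
endfacet
facet normal -0.201 -0.838 -0.507
outer loop
vertex 3.114 2.445 2.201
vertex 2.372 2.264 2.795
vertex 2.232 2.784 1.991
endloop
endfacet
facet normal 0.727 -0.169 -0.665
outer loop
vertex 3.63 3.169 2.581
vertex 3.114 2.445 2.201
vertex 3.01 3.344 1.859
endloop
endfacet
facet normal 0.796 0.562 0.225
outer loop
vertex 3.208 3.436 3.409
vertex 3.63 3.169 2.581
vertex 3.068 3.956 2.605
endloop
endfacet
facet normal -0.524 -0.823 0.219
outer loop
vertex 4.059 2.538 -1.869
vertex 2.611 3.388 -2.138
vertex 4.086 2.185 -3.13
endloop
endfacet
facet normal 0.851 -0.500 0.158
outer loop
vertex 4.689 3.132 -3.382
vertex 4.059 2.538 -1.869
vertex 4.086 2.185 -3.13
endloop
endfacet
facet normal -0.524 -0.823 0.219
outer loop
vertex 4.086 2.185 -3.13
vertex 2.611 3.388 -2.138
vertex 2.639 3.035 -3.399
endloop
endfacet
facet normal 0.021 -0.269 -0.963
outer loop
vertex 2.639 3.035 -3.399
vertex 4.689 3.132 -3.382
vertex 4.086 2.185 -3.13
endloop
endfacet
facet normal -0.021 0.269 0.963
outer loop
vertex 4.059 2.538 -1.869
vertex 3.214 4.335 -2.39
vertex 2.611 3.388 -2.138
endloop
endfacet
facet normal 0.852 -0.499 0.159
outer loop
vertex 4.661 3.485 -2.121
vertex 4.059 2.538 -1.869
vertex 4.689 3.132 -3.382
endloop
endfacet
facet normal -0.021 0.269 0.963
outer loop
vertex 4.661 3.485 -2.121
vertex 3.214 4.335 -2.39
vertex 4.059 2.538 -1.869
endloop
endfacet
facet normal -0.851 0.500 -0.159
outer loop
vertex 2.611 3.388 -2.138
vertex 3.214 4.335 -2.39
vertex 2.639 3.035 -3.399
endloop
endfacet
facet normal 0.021 -0.269 -0.963
outer loop
vertex 3.241 3.982 -3.651
vertex 4.689 3.132 -3.382
vertex 2.639 3.035 -3.399
endloop
endfacet
facet normal -0.852 0.499 -0.158
outer loop
vertex 2.639 3.035 -3.399
vertex 3.214 4.335 -2.39
vertex 3.241 3.982 -3.651
endloop
endfacet
facet normal 0.524 0.823 -0.219
outer loop
vertex 3.241 3.982 -3.651
vertex 4.661 3.485 -2.121
vertex 4.689 3.132 -3.382
endloop
endfacet
facet normal 0.524 0.823 -0.219
outer loop
vertex 3.214 4.335 -2.39
vertex 4.661 3.485 -2.121
vertex 3.241 3.982 -3.651
endloop
endfacet

endsolid


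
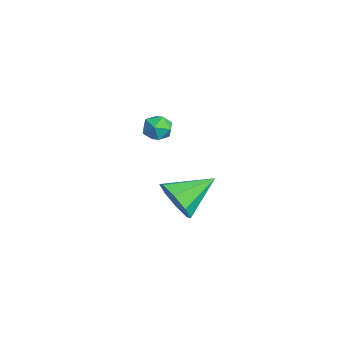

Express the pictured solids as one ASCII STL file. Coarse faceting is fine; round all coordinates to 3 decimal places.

solid 
facet normal -0.798 0.600 0.050
outer loop
vertex -3.742 -0.889 -3.493
vertex -3.815 -1.047 -2.767
vertex -3.394 -0.469 -2.984
endloop
endfacet
facet normal -0.342 0.826 -0.448
outer loop
vertex -3.742 -0.889 -3.493
vertex -3.394 -0.469 -2.984
vertex -3.041 -0.663 -3.612
endloop
endfacet
facet normal -0.252 0.298 -0.921
outer loop
vertex -3.742 -0.889 -3.493
vertex -3.041 -0.663 -3.612
vertex -3.242 -1.361 -3.783
endloop
endfacet
facet normal -0.653 -0.253 -0.714
outer loop
vertex -3.742 -0.889 -3.493
vertex -3.242 -1.361 -3.783
vertex -3.721 -1.598 -3.261
endloop
endfacet
facet normal -0.991 -0.067 -0.114
outer loop
vertex -3.742 -0.889 -3.493
vertex -3.721 -1.598 -3.261
vertex -3.815 -1.047 -2.767
endloop
endfacet
facet normal 0.287 0.949 -0.132
outer loop
vertex -3.041 -0.663 -3.612
vertex -3.394 -0.469 -2.984
vertex -2.679 -0.682 -2.959
endloop
endfacet
facet normal -0.453 0.583 0.675
outer loop
vertex -3.394 -0.469 -2.984
vertex -3.815 -1.047 -2.767
vertex -3.158 -0.919 -2.437
endloop
endfacet
facet normal -0.765 -0.498 0.409
outer loop
vertex -3.815 -1.047 -2.767
vertex -3.721 -1.598 -3.261
vertex -3.359 -1.617 -2.608
endloop
endfacet
facet normal -0.218 -0.798 -0.562
outer loop
vertex -3.721 -1.598 -3.261
vertex -3.242 -1.361 -3.783
vertex -3.006 -1.811 -3.236
endloop
endfacet
facet normal 0.432 0.095 -0.897
outer loop
vertex -3.242 -1.361 -3.783
vertex -3.041 -0.663 -3.612
vertex -2.585 -1.233 -3.453
endloop
endfacet
facet normal 0.653 0.253 0.714
outer loop
vertex -2.658 -1.391 -2.727
vertex -2.679 -0.682 -2.959
vertex -3.158 -0.919 -2.437
endloop
endfacet
facet normal 0.252 -0.298 0.921
outer loop
vertex -2.658 -1.391 -2.727
vertex -3.158 -0.919 -2.437
vertex -3.359 -1.617 -2.608
endloop
endfacet
facet normal 0.342 -0.826 0.448
outer loop
vertex -2.658 -1.391 -2.727
vertex -3.359 -1.617 -2.608
vertex -3.006 -1.811 -3.236
endloop
endfacet
facet normal 0.798 -0.600 -0.050
outer loop
vertex -2.658 -1.391 -2.727
vertex -3.006 -1.811 -3.236
vertex -2.585 -1.233 -3.453
endloop
endfacet
facet normal 0.991 0.067 0.114
outer loop
vertex -2.658 -1.391 -2.727
vertex -2.585 -1.233 -3.453
vertex -2.679 -0.682 -2.959
endloop
endfacet
facet normal 0.218 0.798 0.562
outer loop
vertex -3.158 -0.919 -2.437
vertex -2.679 -0.682 -2.959
vertex -3.394 -0.469 -2.984
endloop
endfacet
facet normal -0.432 -0.095 0.897
outer loop
vertex -3.359 -1.617 -2.608
vertex -3.158 -0.919 -2.437
vertex -3.815 -1.047 -2.767
endloop
endfacet
facet normal -0.287 -0.949 0.132
outer loop
vertex -3.006 -1.811 -3.236
vertex -3.359 -1.617 -2.608
vertex -3.721 -1.598 -3.261
endloop
endfacet
facet normal 0.453 -0.583 -0.675
outer loop
vertex -2.585 -1.233 -3.453
vertex -3.006 -1.811 -3.236
vertex -3.242 -1.361 -3.783
endloop
endfacet
facet normal 0.765 0.498 -0.409
outer loop
vertex -2.679 -0.682 -2.959
vertex -2.585 -1.233 -3.453
vertex -3.041 -0.663 -3.612
endloop
endfacet
facet normal 0.206 -0.889 -0.408
outer loop
vertex 2.61 -1.883 -3.386
vertex 1.951 -1.667 -4.188
vertex 2.983 -1.513 -4.004
endloop
endfacet
facet normal 0.679 0.372 0.633
outer loop
vertex 2.61 -1.883 -3.386
vertex 2.983 -1.513 -4.004
vertex 1.549 0.067 -3.392
endloop
endfacet
facet normal 0.206 -0.889 -0.408
outer loop
vertex 2.983 -1.513 -4.004
vertex 1.951 -1.667 -4.188
vertex 2.752 -1.233 -4.73
endloop
endfacet
facet normal 0.744 0.668 0.021
outer loop
vertex 2.983 -1.513 -4.004
vertex 2.752 -1.233 -4.73
vertex 1.549 0.067 -3.392
endloop
endfacet
facet normal 0.206 -0.889 -0.408
outer loop
vertex 2.752 -1.233 -4.73
vertex 1.951 -1.667 -4.188
vertex 2.051 -1.208 -5.138
endloop
endfacet
facet normal 0.318 0.807 -0.498
outer loop
vertex 2.752 -1.233 -4.73
vertex 2.051 -1.208 -5.138
vertex 1.549 0.067 -3.392
endloop
endfacet
facet normal 0.206 -0.889 -0.408
outer loop
vertex 2.051 -1.208 -5.138
vertex 1.951 -1.667 -4.188
vertex 1.292 -1.452 -4.99
endloop
endfacet
facet normal -0.347 0.707 -0.616
outer loop
vertex 2.051 -1.208 -5.138
vertex 1.292 -1.452 -4.99
vertex 1.549 0.067 -3.392
endloop
endfacet
facet normal 0.206 -0.889 -0.408
outer loop
vertex 1.292 -1.452 -4.99
vertex 1.951 -1.667 -4.188
vertex 0.918 -1.822 -4.372
endloop
endfacet
facet normal -0.864 0.427 -0.267
outer loop
vertex 1.292 -1.452 -4.99
vertex 0.918 -1.822 -4.372
vertex 1.549 0.067 -3.392
endloop
endfacet
facet normal 0.206 -0.890 -0.407
outer loop
vertex 0.918 -1.822 -4.372
vertex 1.951 -1.667 -4.188
vertex 1.149 -2.101 -3.646
endloop
endfacet
facet normal -0.929 0.131 0.346
outer loop
vertex 0.918 -1.822 -4.372
vertex 1.149 -2.101 -3.646
vertex 1.549 0.067 -3.392
endloop
endfacet
facet normal 0.206 -0.890 -0.408
outer loop
vertex 1.149 -2.101 -3.646
vertex 1.951 -1.667 -4.188
vertex 1.85 -2.126 -3.238
endloop
endfacet
facet normal -0.503 -0.008 0.864
outer loop
vertex 1.149 -2.101 -3.646
vertex 1.85 -2.126 -3.238
vertex 1.549 0.067 -3.392
endloop
endfacet
facet normal 0.205 -0.890 -0.408
outer loop
vertex 1.85 -2.126 -3.238
vertex 1.951 -1.667 -4.188
vertex 2.61 -1.883 -3.386
endloop
endfacet
facet normal 0.162 0.091 0.983
outer loop
vertex 1.85 -2.126 -3.238
vertex 2.61 -1.883 -3.386
vertex 1.549 0.067 -3.392
endloop
endfacet

endsolid


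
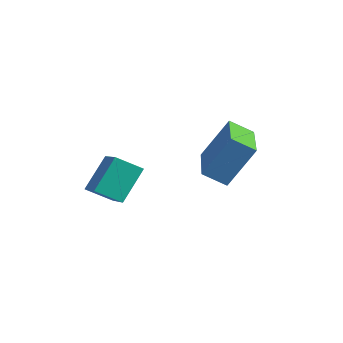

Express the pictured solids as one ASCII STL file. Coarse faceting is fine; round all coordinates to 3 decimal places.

solid 
facet normal -0.767 0.442 -0.466
outer loop
vertex -1.166 -0.853 2.54
vertex -0.456 -0.206 1.985
vertex -1.086 -1.938 1.38
endloop
endfacet
facet normal -0.640 -0.583 0.501
outer loop
vertex 0.156 -2.654 2.135
vertex -1.166 -0.853 2.54
vertex -1.086 -1.938 1.38
endloop
endfacet
facet normal -0.766 0.442 -0.467
outer loop
vertex -1.086 -1.938 1.38
vertex -0.456 -0.206 1.985
vertex -0.375 -1.291 0.825
endloop
endfacet
facet normal 0.051 -0.682 -0.730
outer loop
vertex -0.375 -1.291 0.825
vertex 0.156 -2.654 2.135
vertex -1.086 -1.938 1.38
endloop
endfacet
facet normal -0.051 0.682 0.730
outer loop
vertex -1.166 -0.853 2.54
vertex 0.786 -0.922 2.74
vertex -0.456 -0.206 1.985
endloop
endfacet
facet normal -0.641 -0.583 0.500
outer loop
vertex 0.075 -1.569 3.295
vertex -1.166 -0.853 2.54
vertex 0.156 -2.654 2.135
endloop
endfacet
facet normal -0.051 0.682 0.730
outer loop
vertex 0.075 -1.569 3.295
vertex 0.786 -0.922 2.74
vertex -1.166 -0.853 2.54
endloop
endfacet
facet normal 0.640 0.583 -0.500
outer loop
vertex -0.456 -0.206 1.985
vertex 0.786 -0.922 2.74
vertex -0.375 -1.291 0.825
endloop
endfacet
facet normal 0.051 -0.682 -0.730
outer loop
vertex 0.866 -2.007 1.58
vertex 0.156 -2.654 2.135
vertex -0.375 -1.291 0.825
endloop
endfacet
facet normal 0.641 0.582 -0.501
outer loop
vertex -0.375 -1.291 0.825
vertex 0.786 -0.922 2.74
vertex 0.866 -2.007 1.58
endloop
endfacet
facet normal 0.767 -0.441 0.466
outer loop
vertex 0.866 -2.007 1.58
vertex 0.075 -1.569 3.295
vertex 0.156 -2.654 2.135
endloop
endfacet
facet normal 0.766 -0.442 0.466
outer loop
vertex 0.786 -0.922 2.74
vertex 0.075 -1.569 3.295
vertex 0.866 -2.007 1.58
endloop
endfacet
facet normal -0.686 0.713 -0.147
outer loop
vertex 1.84 0.773 3.147
vertex 2.37 1.601 4.691
vertex 2.501 1.304 2.636
endloop
endfacet
facet normal -0.289 -0.452 -0.844
outer loop
vertex 3.97 -0.221 2.949
vertex 1.84 0.773 3.147
vertex 2.501 1.304 2.636
endloop
endfacet
facet normal -0.686 0.713 -0.147
outer loop
vertex 2.501 1.304 2.636
vertex 2.37 1.601 4.691
vertex 3.031 2.132 4.179
endloop
endfacet
facet normal 0.667 0.536 -0.517
outer loop
vertex 3.031 2.132 4.179
vertex 3.97 -0.221 2.949
vertex 2.501 1.304 2.636
endloop
endfacet
facet normal -0.667 -0.537 0.517
outer loop
vertex 1.84 0.773 3.147
vertex 3.839 0.076 5.004
vertex 2.37 1.601 4.691
endloop
endfacet
facet normal -0.290 -0.453 -0.843
outer loop
vertex 3.309 -0.752 3.461
vertex 1.84 0.773 3.147
vertex 3.97 -0.221 2.949
endloop
endfacet
facet normal -0.667 -0.536 0.517
outer loop
vertex 3.309 -0.752 3.461
vertex 3.839 0.076 5.004
vertex 1.84 0.773 3.147
endloop
endfacet
facet normal 0.290 0.452 0.843
outer loop
vertex 2.37 1.601 4.691
vertex 3.839 0.076 5.004
vertex 3.031 2.132 4.179
endloop
endfacet
facet normal 0.667 0.536 -0.517
outer loop
vertex 4.5 0.607 4.493
vertex 3.97 -0.221 2.949
vertex 3.031 2.132 4.179
endloop
endfacet
facet normal 0.289 0.452 0.844
outer loop
vertex 3.031 2.132 4.179
vertex 3.839 0.076 5.004
vertex 4.5 0.607 4.493
endloop
endfacet
facet normal 0.686 -0.713 0.147
outer loop
vertex 4.5 0.607 4.493
vertex 3.309 -0.752 3.461
vertex 3.97 -0.221 2.949
endloop
endfacet
facet normal 0.686 -0.713 0.147
outer loop
vertex 3.839 0.076 5.004
vertex 3.309 -0.752 3.461
vertex 4.5 0.607 4.493
endloop
endfacet

endsolid


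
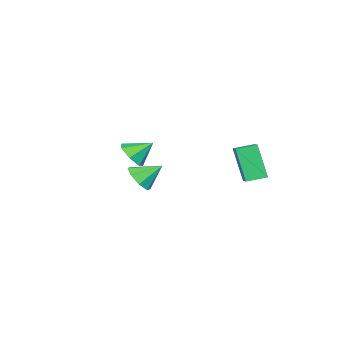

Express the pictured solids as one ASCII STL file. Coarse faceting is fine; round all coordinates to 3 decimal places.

solid 
facet normal -0.814 -0.469 -0.342
outer loop
vertex -3.83 2.637 -0.026
vertex -4.452 3.554 0.196
vertex -3.433 3.381 -1.992
endloop
endfacet
facet normal 0.550 -0.812 -0.196
outer loop
vertex -2.488 3.926 -1.596
vertex -3.83 2.637 -0.026
vertex -3.433 3.381 -1.992
endloop
endfacet
facet normal -0.814 -0.469 -0.342
outer loop
vertex -3.433 3.381 -1.992
vertex -4.452 3.554 0.196
vertex -4.054 4.298 -1.771
endloop
endfacet
facet normal 0.185 0.347 -0.919
outer loop
vertex -4.054 4.298 -1.771
vertex -2.488 3.926 -1.596
vertex -3.433 3.381 -1.992
endloop
endfacet
facet normal -0.185 -0.348 0.919
outer loop
vertex -3.83 2.637 -0.026
vertex -3.507 4.099 0.592
vertex -4.452 3.554 0.196
endloop
endfacet
facet normal 0.551 -0.811 -0.196
outer loop
vertex -2.886 3.182 0.371
vertex -3.83 2.637 -0.026
vertex -2.488 3.926 -1.596
endloop
endfacet
facet normal -0.186 -0.347 0.919
outer loop
vertex -2.886 3.182 0.371
vertex -3.507 4.099 0.592
vertex -3.83 2.637 -0.026
endloop
endfacet
facet normal -0.550 0.812 0.196
outer loop
vertex -4.452 3.554 0.196
vertex -3.507 4.099 0.592
vertex -4.054 4.298 -1.771
endloop
endfacet
facet normal 0.185 0.348 -0.919
outer loop
vertex -3.11 4.843 -1.374
vertex -2.488 3.926 -1.596
vertex -4.054 4.298 -1.771
endloop
endfacet
facet normal -0.551 0.811 0.196
outer loop
vertex -4.054 4.298 -1.771
vertex -3.507 4.099 0.592
vertex -3.11 4.843 -1.374
endloop
endfacet
facet normal 0.814 0.469 0.342
outer loop
vertex -3.11 4.843 -1.374
vertex -2.886 3.182 0.371
vertex -2.488 3.926 -1.596
endloop
endfacet
facet normal 0.814 0.469 0.342
outer loop
vertex -3.507 4.099 0.592
vertex -2.886 3.182 0.371
vertex -3.11 4.843 -1.374
endloop
endfacet
facet normal 0.349 -0.716 -0.604
outer loop
vertex 1.525 0.45 -1.266
vertex 1.126 -0.175 -0.756
vertex 0.882 0.311 -1.473
endloop
endfacet
facet normal -0.097 0.939 -0.329
outer loop
vertex 1.525 0.45 -1.266
vertex 0.882 0.311 -1.473
vertex 0.634 0.835 0.096
endloop
endfacet
facet normal 0.349 -0.716 -0.604
outer loop
vertex 0.882 0.311 -1.473
vertex 1.126 -0.175 -0.756
vertex 0.383 -0.112 -1.26
endloop
endfacet
facet normal -0.688 0.648 -0.325
outer loop
vertex 0.882 0.311 -1.473
vertex 0.383 -0.112 -1.26
vertex 0.634 0.835 0.096
endloop
endfacet
facet normal 0.349 -0.717 -0.604
outer loop
vertex 0.383 -0.112 -1.26
vertex 1.126 -0.175 -0.756
vertex 0.319 -0.572 -0.751
endloop
endfacet
facet normal -0.981 0.190 0.049
outer loop
vertex 0.383 -0.112 -1.26
vertex 0.319 -0.572 -0.751
vertex 0.634 0.835 0.096
endloop
endfacet
facet normal 0.349 -0.716 -0.605
outer loop
vertex 0.319 -0.572 -0.751
vertex 1.126 -0.175 -0.756
vertex 0.727 -0.8 -0.246
endloop
endfacet
facet normal -0.802 -0.166 0.573
outer loop
vertex 0.319 -0.572 -0.751
vertex 0.727 -0.8 -0.246
vertex 0.634 0.835 0.096
endloop
endfacet
facet normal 0.349 -0.716 -0.604
outer loop
vertex 0.727 -0.8 -0.246
vertex 1.126 -0.175 -0.756
vertex 1.37 -0.661 -0.039
endloop
endfacet
facet normal -0.258 -0.212 0.943
outer loop
vertex 0.727 -0.8 -0.246
vertex 1.37 -0.661 -0.039
vertex 0.634 0.835 0.096
endloop
endfacet
facet normal 0.349 -0.716 -0.604
outer loop
vertex 1.37 -0.661 -0.039
vertex 1.126 -0.175 -0.756
vertex 1.869 -0.238 -0.252
endloop
endfacet
facet normal 0.334 0.079 0.939
outer loop
vertex 1.37 -0.661 -0.039
vertex 1.869 -0.238 -0.252
vertex 0.634 0.835 0.096
endloop
endfacet
facet normal 0.349 -0.716 -0.604
outer loop
vertex 1.869 -0.238 -0.252
vertex 1.126 -0.175 -0.756
vertex 1.934 0.223 -0.761
endloop
endfacet
facet normal 0.626 0.537 0.566
outer loop
vertex 1.869 -0.238 -0.252
vertex 1.934 0.223 -0.761
vertex 0.634 0.835 0.096
endloop
endfacet
facet normal 0.349 -0.716 -0.605
outer loop
vertex 1.934 0.223 -0.761
vertex 1.126 -0.175 -0.756
vertex 1.525 0.45 -1.266
endloop
endfacet
facet normal 0.447 0.894 0.040
outer loop
vertex 1.934 0.223 -0.761
vertex 1.525 0.45 -1.266
vertex 0.634 0.835 0.096
endloop
endfacet
facet normal 0.373 -0.696 -0.614
outer loop
vertex -2.756 -3.074 -0.564
vertex -3.349 -2.797 -1.239
vertex -2.479 -2.488 -1.06
endloop
endfacet
facet normal 0.545 0.376 0.749
outer loop
vertex -2.756 -3.074 -0.564
vertex -2.479 -2.488 -1.06
vertex -3.871 -1.823 -0.381
endloop
endfacet
facet normal 0.373 -0.696 -0.613
outer loop
vertex -2.479 -2.488 -1.06
vertex -3.349 -2.797 -1.239
vertex -2.857 -2.135 -1.691
endloop
endfacet
facet normal 0.494 0.851 0.180
outer loop
vertex -2.479 -2.488 -1.06
vertex -2.857 -2.135 -1.691
vertex -3.871 -1.823 -0.381
endloop
endfacet
facet normal 0.373 -0.696 -0.613
outer loop
vertex -2.857 -2.135 -1.691
vertex -3.349 -2.797 -1.239
vertex -3.605 -2.28 -1.982
endloop
endfacet
facet normal -0.074 0.956 -0.285
outer loop
vertex -2.857 -2.135 -1.691
vertex -3.605 -2.28 -1.982
vertex -3.871 -1.823 -0.381
endloop
endfacet
facet normal 0.374 -0.696 -0.613
outer loop
vertex -3.605 -2.28 -1.982
vertex -3.349 -2.797 -1.239
vertex -4.16 -2.815 -1.713
endloop
endfacet
facet normal -0.733 0.612 -0.296
outer loop
vertex -3.605 -2.28 -1.982
vertex -4.16 -2.815 -1.713
vertex -3.871 -1.823 -0.381
endloop
endfacet
facet normal 0.374 -0.696 -0.613
outer loop
vertex -4.16 -2.815 -1.713
vertex -3.349 -2.797 -1.239
vertex -4.104 -3.336 -1.088
endloop
endfacet
facet normal -0.985 0.079 0.154
outer loop
vertex -4.16 -2.815 -1.713
vertex -4.104 -3.336 -1.088
vertex -3.871 -1.823 -0.381
endloop
endfacet
facet normal 0.374 -0.695 -0.614
outer loop
vertex -4.104 -3.336 -1.088
vertex -3.349 -2.797 -1.239
vertex -3.479 -3.451 -0.577
endloop
endfacet
facet normal -0.640 -0.242 0.729
outer loop
vertex -4.104 -3.336 -1.088
vertex -3.479 -3.451 -0.577
vertex -3.871 -1.823 -0.381
endloop
endfacet
facet normal 0.374 -0.695 -0.614
outer loop
vertex -3.479 -3.451 -0.577
vertex -3.349 -2.797 -1.239
vertex -2.756 -3.074 -0.564
endloop
endfacet
facet normal 0.040 -0.110 0.993
outer loop
vertex -3.479 -3.451 -0.577
vertex -2.756 -3.074 -0.564
vertex -3.871 -1.823 -0.381
endloop
endfacet

endsolid


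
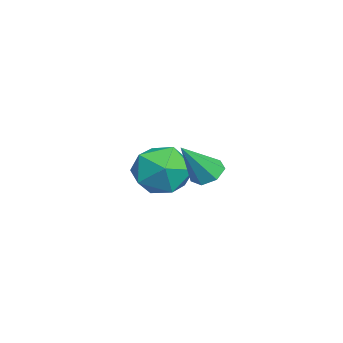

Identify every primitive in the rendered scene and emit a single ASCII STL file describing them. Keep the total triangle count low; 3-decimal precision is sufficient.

solid 
facet normal -0.389 0.481 -0.786
outer loop
vertex 3.588 -0.859 0.379
vertex 3.071 -0.694 0.736
vertex 3.63 -0.371 0.657
endloop
endfacet
facet normal 0.995 -0.031 -0.095
outer loop
vertex 3.588 -0.859 0.379
vertex 3.63 -0.371 0.657
vertex 3.729 -1.506 2.064
endloop
endfacet
facet normal -0.389 0.481 -0.786
outer loop
vertex 3.63 -0.371 0.657
vertex 3.071 -0.694 0.736
vertex 3.251 -0.125 0.995
endloop
endfacet
facet normal 0.723 0.562 0.402
outer loop
vertex 3.63 -0.371 0.657
vertex 3.251 -0.125 0.995
vertex 3.729 -1.506 2.064
endloop
endfacet
facet normal -0.389 0.481 -0.786
outer loop
vertex 3.251 -0.125 0.995
vertex 3.071 -0.694 0.736
vertex 2.736 -0.308 1.138
endloop
endfacet
facet normal 0.002 0.613 0.790
outer loop
vertex 3.251 -0.125 0.995
vertex 2.736 -0.308 1.138
vertex 3.729 -1.506 2.064
endloop
endfacet
facet normal -0.389 0.481 -0.786
outer loop
vertex 2.736 -0.308 1.138
vertex 3.071 -0.694 0.736
vertex 2.474 -0.781 0.978
endloop
endfacet
facet normal -0.624 0.083 0.777
outer loop
vertex 2.736 -0.308 1.138
vertex 2.474 -0.781 0.978
vertex 3.729 -1.506 2.064
endloop
endfacet
facet normal -0.389 0.480 -0.786
outer loop
vertex 2.474 -0.781 0.978
vertex 3.071 -0.694 0.736
vertex 2.662 -1.189 0.636
endloop
endfacet
facet normal -0.684 -0.627 0.372
outer loop
vertex 2.474 -0.781 0.978
vertex 2.662 -1.189 0.636
vertex 3.729 -1.506 2.064
endloop
endfacet
facet normal -0.390 0.481 -0.785
outer loop
vertex 2.662 -1.189 0.636
vertex 3.071 -0.694 0.736
vertex 3.158 -1.223 0.369
endloop
endfacet
facet normal -0.132 -0.984 -0.120
outer loop
vertex 2.662 -1.189 0.636
vertex 3.158 -1.223 0.369
vertex 3.729 -1.506 2.064
endloop
endfacet
facet normal -0.389 0.481 -0.786
outer loop
vertex 3.158 -1.223 0.369
vertex 3.071 -0.694 0.736
vertex 3.588 -0.859 0.379
endloop
endfacet
facet normal 0.615 -0.718 -0.327
outer loop
vertex 3.158 -1.223 0.369
vertex 3.588 -0.859 0.379
vertex 3.729 -1.506 2.064
endloop
endfacet
facet normal -0.311 0.940 -0.141
outer loop
vertex -1.101 -1.692 -1.621
vertex -1.637 -1.703 -0.514
vertex -0.469 -1.334 -0.629
endloop
endfacet
facet normal 0.301 0.819 -0.488
outer loop
vertex -1.101 -1.692 -1.621
vertex -0.469 -1.334 -0.629
vertex 0.071 -2.039 -1.48
endloop
endfacet
facet normal 0.196 0.278 -0.940
outer loop
vertex -1.101 -1.692 -1.621
vertex 0.071 -2.039 -1.48
vertex -0.764 -2.844 -1.892
endloop
endfacet
facet normal -0.482 0.064 -0.874
outer loop
vertex -1.101 -1.692 -1.621
vertex -0.764 -2.844 -1.892
vertex -1.819 -2.636 -1.294
endloop
endfacet
facet normal -0.795 0.473 -0.380
outer loop
vertex -1.101 -1.692 -1.621
vertex -1.819 -2.636 -1.294
vertex -1.637 -1.703 -0.514
endloop
endfacet
facet normal 0.789 0.614 -0.008
outer loop
vertex 0.071 -2.039 -1.48
vertex -0.469 -1.334 -0.629
vertex 0.259 -2.264 -0.286
endloop
endfacet
facet normal -0.202 0.810 0.551
outer loop
vertex -0.469 -1.334 -0.629
vertex -1.637 -1.703 -0.514
vertex -0.796 -2.056 0.312
endloop
endfacet
facet normal -0.985 0.054 0.165
outer loop
vertex -1.637 -1.703 -0.514
vertex -1.819 -2.636 -1.294
vertex -1.631 -2.861 -0.1
endloop
endfacet
facet normal -0.479 -0.608 -0.633
outer loop
vertex -1.819 -2.636 -1.294
vertex -0.764 -2.844 -1.892
vertex -1.091 -3.566 -0.951
endloop
endfacet
facet normal 0.618 -0.262 -0.741
outer loop
vertex -0.764 -2.844 -1.892
vertex 0.071 -2.039 -1.48
vertex 0.077 -3.197 -1.066
endloop
endfacet
facet normal 0.482 -0.064 0.874
outer loop
vertex -0.459 -3.208 0.041
vertex 0.259 -2.264 -0.286
vertex -0.796 -2.056 0.312
endloop
endfacet
facet normal -0.196 -0.278 0.940
outer loop
vertex -0.459 -3.208 0.041
vertex -0.796 -2.056 0.312
vertex -1.631 -2.861 -0.1
endloop
endfacet
facet normal -0.301 -0.819 0.488
outer loop
vertex -0.459 -3.208 0.041
vertex -1.631 -2.861 -0.1
vertex -1.091 -3.566 -0.951
endloop
endfacet
facet normal 0.311 -0.940 0.141
outer loop
vertex -0.459 -3.208 0.041
vertex -1.091 -3.566 -0.951
vertex 0.077 -3.197 -1.066
endloop
endfacet
facet normal 0.795 -0.473 0.380
outer loop
vertex -0.459 -3.208 0.041
vertex 0.077 -3.197 -1.066
vertex 0.259 -2.264 -0.286
endloop
endfacet
facet normal 0.479 0.608 0.633
outer loop
vertex -0.796 -2.056 0.312
vertex 0.259 -2.264 -0.286
vertex -0.469 -1.334 -0.629
endloop
endfacet
facet normal -0.618 0.262 0.741
outer loop
vertex -1.631 -2.861 -0.1
vertex -0.796 -2.056 0.312
vertex -1.637 -1.703 -0.514
endloop
endfacet
facet normal -0.789 -0.614 0.008
outer loop
vertex -1.091 -3.566 -0.951
vertex -1.631 -2.861 -0.1
vertex -1.819 -2.636 -1.294
endloop
endfacet
facet normal 0.202 -0.810 -0.551
outer loop
vertex 0.077 -3.197 -1.066
vertex -1.091 -3.566 -0.951
vertex -0.764 -2.844 -1.892
endloop
endfacet
facet normal 0.985 -0.054 -0.165
outer loop
vertex 0.259 -2.264 -0.286
vertex 0.077 -3.197 -1.066
vertex 0.071 -2.039 -1.48
endloop
endfacet

endsolid
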